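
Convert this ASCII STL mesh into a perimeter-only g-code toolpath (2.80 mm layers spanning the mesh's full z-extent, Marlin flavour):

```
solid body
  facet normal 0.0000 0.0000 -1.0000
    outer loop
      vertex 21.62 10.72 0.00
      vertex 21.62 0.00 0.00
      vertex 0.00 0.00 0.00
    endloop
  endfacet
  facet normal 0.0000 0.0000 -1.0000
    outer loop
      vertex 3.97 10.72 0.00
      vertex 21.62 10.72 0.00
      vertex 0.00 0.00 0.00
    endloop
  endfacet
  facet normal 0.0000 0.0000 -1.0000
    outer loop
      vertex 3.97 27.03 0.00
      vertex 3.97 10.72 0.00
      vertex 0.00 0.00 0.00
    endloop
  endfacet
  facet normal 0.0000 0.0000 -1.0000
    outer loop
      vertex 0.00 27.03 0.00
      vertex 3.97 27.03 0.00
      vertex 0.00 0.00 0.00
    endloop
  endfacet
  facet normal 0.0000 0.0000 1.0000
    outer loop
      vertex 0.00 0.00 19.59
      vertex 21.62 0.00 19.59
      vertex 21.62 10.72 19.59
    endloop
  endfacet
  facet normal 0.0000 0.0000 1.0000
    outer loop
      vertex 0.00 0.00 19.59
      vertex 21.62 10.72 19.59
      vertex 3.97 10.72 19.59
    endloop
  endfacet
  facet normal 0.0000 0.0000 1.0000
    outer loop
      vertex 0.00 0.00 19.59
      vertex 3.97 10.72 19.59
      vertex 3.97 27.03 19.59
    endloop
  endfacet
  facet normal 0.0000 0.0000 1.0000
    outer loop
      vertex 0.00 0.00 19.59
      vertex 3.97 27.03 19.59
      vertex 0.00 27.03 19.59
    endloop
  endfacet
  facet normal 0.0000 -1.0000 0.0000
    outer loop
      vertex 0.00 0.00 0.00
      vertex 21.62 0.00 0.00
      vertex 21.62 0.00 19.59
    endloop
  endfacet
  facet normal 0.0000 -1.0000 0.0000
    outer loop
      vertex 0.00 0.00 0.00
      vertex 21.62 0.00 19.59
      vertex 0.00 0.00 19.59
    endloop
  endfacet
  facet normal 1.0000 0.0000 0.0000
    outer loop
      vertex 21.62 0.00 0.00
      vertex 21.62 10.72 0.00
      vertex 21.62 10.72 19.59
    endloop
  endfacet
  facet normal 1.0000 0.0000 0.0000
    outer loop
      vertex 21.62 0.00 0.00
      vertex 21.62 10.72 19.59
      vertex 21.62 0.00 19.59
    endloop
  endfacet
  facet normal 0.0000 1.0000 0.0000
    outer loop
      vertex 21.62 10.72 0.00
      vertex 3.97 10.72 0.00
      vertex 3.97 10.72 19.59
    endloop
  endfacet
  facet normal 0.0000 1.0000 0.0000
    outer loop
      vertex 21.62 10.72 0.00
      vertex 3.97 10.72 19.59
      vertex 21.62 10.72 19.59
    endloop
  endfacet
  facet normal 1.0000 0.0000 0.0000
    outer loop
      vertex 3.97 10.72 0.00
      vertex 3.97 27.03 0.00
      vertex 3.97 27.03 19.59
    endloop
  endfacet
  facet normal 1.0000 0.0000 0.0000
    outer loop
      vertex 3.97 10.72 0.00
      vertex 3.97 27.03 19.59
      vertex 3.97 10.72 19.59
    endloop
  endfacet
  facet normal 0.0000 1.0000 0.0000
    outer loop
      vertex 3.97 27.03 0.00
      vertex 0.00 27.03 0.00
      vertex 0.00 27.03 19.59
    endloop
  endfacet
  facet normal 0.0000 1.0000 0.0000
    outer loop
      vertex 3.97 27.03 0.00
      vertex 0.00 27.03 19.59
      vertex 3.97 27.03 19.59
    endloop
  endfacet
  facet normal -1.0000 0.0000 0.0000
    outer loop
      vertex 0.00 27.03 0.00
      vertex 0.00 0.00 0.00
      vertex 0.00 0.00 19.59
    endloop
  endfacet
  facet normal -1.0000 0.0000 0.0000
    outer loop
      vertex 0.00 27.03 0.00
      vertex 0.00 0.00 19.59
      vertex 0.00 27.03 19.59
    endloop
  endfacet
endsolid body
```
; perimeter-only toolpath
G21 ; units = mm
G90 ; absolute positioning
G28 ; home
; layer 1
G0 Z2.80
G0 X0.00 Y0.00
G1 X21.62 Y0.00
G1 X21.62 Y10.72
G1 X3.97 Y10.72
G1 X3.97 Y27.03
G1 X0.00 Y27.03
G1 X0.00 Y0.00
; layer 2
G0 Z5.60
G0 X0.00 Y0.00
G1 X21.62 Y0.00
G1 X21.62 Y10.72
G1 X3.97 Y10.72
G1 X3.97 Y27.03
G1 X0.00 Y27.03
G1 X0.00 Y0.00
; layer 3
G0 Z8.40
G0 X0.00 Y0.00
G1 X21.62 Y0.00
G1 X21.62 Y10.72
G1 X3.97 Y10.72
G1 X3.97 Y27.03
G1 X0.00 Y27.03
G1 X0.00 Y0.00
; layer 4
G0 Z11.19
G0 X0.00 Y0.00
G1 X21.62 Y0.00
G1 X21.62 Y10.72
G1 X3.97 Y10.72
G1 X3.97 Y27.03
G1 X0.00 Y27.03
G1 X0.00 Y0.00
; layer 5
G0 Z13.99
G0 X0.00 Y0.00
G1 X21.62 Y0.00
G1 X21.62 Y10.72
G1 X3.97 Y10.72
G1 X3.97 Y27.03
G1 X0.00 Y27.03
G1 X0.00 Y0.00
; layer 6
G0 Z16.79
G0 X0.00 Y0.00
G1 X21.62 Y0.00
G1 X21.62 Y10.72
G1 X3.97 Y10.72
G1 X3.97 Y27.03
G1 X0.00 Y27.03
G1 X0.00 Y0.00
; layer 7
G0 Z19.59
G0 X0.00 Y0.00
G1 X21.62 Y0.00
G1 X21.62 Y10.72
G1 X3.97 Y10.72
G1 X3.97 Y27.03
G1 X0.00 Y27.03
G1 X0.00 Y0.00
M2 ; end

The solid is an L-shaped prism: outer 21.6 × 27 mm, arm thicknesses ≈ 10.7 mm (horizontal) and 3.97 mm (vertical), extruded 19.6 mm in z. Slicing at Δz = 2.80 mm — 7 equal slices spanning the solid's height, so layer i sits at z = i·h/7 — gives 7 non-empty perimeters. Each is a 6-segment closed polygon; G0 lifts to the layer z and rapids to the start vertex, then G1 traces the edges.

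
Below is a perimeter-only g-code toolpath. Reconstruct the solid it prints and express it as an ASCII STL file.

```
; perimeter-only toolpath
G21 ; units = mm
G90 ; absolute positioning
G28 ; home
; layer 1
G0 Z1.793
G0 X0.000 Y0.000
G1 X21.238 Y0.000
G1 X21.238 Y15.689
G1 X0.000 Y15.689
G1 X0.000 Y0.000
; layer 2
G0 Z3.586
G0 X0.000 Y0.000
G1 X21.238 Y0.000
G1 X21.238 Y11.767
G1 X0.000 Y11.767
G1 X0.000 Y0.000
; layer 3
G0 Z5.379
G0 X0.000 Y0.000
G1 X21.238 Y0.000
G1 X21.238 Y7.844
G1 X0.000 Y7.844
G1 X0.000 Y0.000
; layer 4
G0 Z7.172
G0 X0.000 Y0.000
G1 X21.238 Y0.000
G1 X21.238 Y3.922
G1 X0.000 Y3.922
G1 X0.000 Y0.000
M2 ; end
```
solid part
  facet normal 0.0000 0.0000 -1.0000
    outer loop
      vertex 21.238 19.611 0.000
      vertex 21.238 0.000 0.000
      vertex 0.000 0.000 0.000
    endloop
  endfacet
  facet normal 0.0000 0.0000 -1.0000
    outer loop
      vertex 0.000 19.611 0.000
      vertex 21.238 19.611 0.000
      vertex 0.000 0.000 0.000
    endloop
  endfacet
  facet normal 0.0000 -1.0000 0.0000
    outer loop
      vertex 0.000 0.000 0.000
      vertex 21.238 0.000 0.000
      vertex 21.238 0.000 8.965
    endloop
  endfacet
  facet normal 0.0000 -1.0000 0.0000
    outer loop
      vertex 0.000 0.000 0.000
      vertex 21.238 0.000 8.965
      vertex 0.000 0.000 8.965
    endloop
  endfacet
  facet normal 0.0000 0.4158 0.9095
    outer loop
      vertex 0.000 0.000 8.965
      vertex 21.238 0.000 8.965
      vertex 21.238 19.611 0.000
    endloop
  endfacet
  facet normal 0.0000 0.4158 0.9095
    outer loop
      vertex 0.000 0.000 8.965
      vertex 21.238 19.611 0.000
      vertex 0.000 19.611 0.000
    endloop
  endfacet
  facet normal -1.0000 0.0000 0.0000
    outer loop
      vertex 0.000 0.000 8.965
      vertex 0.000 19.611 0.000
      vertex 0.000 0.000 0.000
    endloop
  endfacet
  facet normal 1.0000 0.0000 0.0000
    outer loop
      vertex 21.238 0.000 0.000
      vertex 21.238 19.611 0.000
      vertex 21.238 0.000 8.965
    endloop
  endfacet
endsolid part

The G0 Z moves step by Δz≈1.793 mm. The G1 loops shrink linearly with z, so the solid tapers from its base footprint up to z≈8.96. Closing with a flat bottom cap and the tapered top and triangulating gives 8 facets — a wedge (ramp): 21.2 × 19.6 mm base, rising to 8.96 mm along the y=0 edge and sloping linearly to z=0 at y=19.6.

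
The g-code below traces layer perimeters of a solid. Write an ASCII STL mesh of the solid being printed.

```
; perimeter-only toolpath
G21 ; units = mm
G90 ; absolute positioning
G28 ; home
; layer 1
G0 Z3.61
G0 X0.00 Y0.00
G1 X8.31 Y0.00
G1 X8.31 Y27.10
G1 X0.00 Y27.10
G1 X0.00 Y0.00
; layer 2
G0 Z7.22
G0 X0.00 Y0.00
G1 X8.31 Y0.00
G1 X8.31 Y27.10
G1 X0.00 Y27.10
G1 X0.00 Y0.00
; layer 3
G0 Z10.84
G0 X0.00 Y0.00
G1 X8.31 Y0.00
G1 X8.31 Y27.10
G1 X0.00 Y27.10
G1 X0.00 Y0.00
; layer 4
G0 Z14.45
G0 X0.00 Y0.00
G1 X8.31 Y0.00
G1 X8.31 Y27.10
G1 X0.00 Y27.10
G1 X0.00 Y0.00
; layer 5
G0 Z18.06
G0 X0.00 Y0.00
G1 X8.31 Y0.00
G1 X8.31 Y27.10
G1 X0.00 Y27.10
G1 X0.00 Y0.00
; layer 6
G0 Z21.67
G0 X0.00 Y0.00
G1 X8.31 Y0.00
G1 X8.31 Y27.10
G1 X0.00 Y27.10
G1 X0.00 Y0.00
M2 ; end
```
solid part
  facet normal 0.0000 0.0000 -1.0000
    outer loop
      vertex 8.31 27.10 0.00
      vertex 8.31 0.00 0.00
      vertex 0.00 0.00 0.00
    endloop
  endfacet
  facet normal 0.0000 0.0000 -1.0000
    outer loop
      vertex 0.00 27.10 0.00
      vertex 8.31 27.10 0.00
      vertex 0.00 0.00 0.00
    endloop
  endfacet
  facet normal 0.0000 0.0000 1.0000
    outer loop
      vertex 0.00 0.00 21.67
      vertex 8.31 0.00 21.67
      vertex 8.31 27.10 21.67
    endloop
  endfacet
  facet normal 0.0000 0.0000 1.0000
    outer loop
      vertex 0.00 0.00 21.67
      vertex 8.31 27.10 21.67
      vertex 0.00 27.10 21.67
    endloop
  endfacet
  facet normal 0.0000 -1.0000 0.0000
    outer loop
      vertex 0.00 0.00 0.00
      vertex 8.31 0.00 0.00
      vertex 8.31 0.00 21.67
    endloop
  endfacet
  facet normal 0.0000 -1.0000 0.0000
    outer loop
      vertex 0.00 0.00 0.00
      vertex 8.31 0.00 21.67
      vertex 0.00 0.00 21.67
    endloop
  endfacet
  facet normal 0.0000 1.0000 0.0000
    outer loop
      vertex 8.31 27.10 21.67
      vertex 8.31 27.10 0.00
      vertex 0.00 27.10 0.00
    endloop
  endfacet
  facet normal 0.0000 1.0000 0.0000
    outer loop
      vertex 0.00 27.10 21.67
      vertex 8.31 27.10 21.67
      vertex 0.00 27.10 0.00
    endloop
  endfacet
  facet normal -1.0000 0.0000 0.0000
    outer loop
      vertex 0.00 27.10 21.67
      vertex 0.00 27.10 0.00
      vertex 0.00 0.00 0.00
    endloop
  endfacet
  facet normal -1.0000 0.0000 0.0000
    outer loop
      vertex 0.00 0.00 21.67
      vertex 0.00 27.10 21.67
      vertex 0.00 0.00 0.00
    endloop
  endfacet
  facet normal 1.0000 0.0000 0.0000
    outer loop
      vertex 8.31 0.00 0.00
      vertex 8.31 27.10 0.00
      vertex 8.31 27.10 21.67
    endloop
  endfacet
  facet normal 1.0000 0.0000 0.0000
    outer loop
      vertex 8.31 0.00 0.00
      vertex 8.31 27.10 21.67
      vertex 8.31 0.00 21.67
    endloop
  endfacet
endsolid part

The G0 Z moves step by Δz≈3.61 mm. Every layer's G1 loop is the same polygon, so the solid is a straight extrusion of it from z=0 to z≈21.7. Closing with flat bottom and top caps and triangulating gives 12 facets — a rectangular box, roughly 8.31 × 27.1 mm footprint and 21.7 mm tall.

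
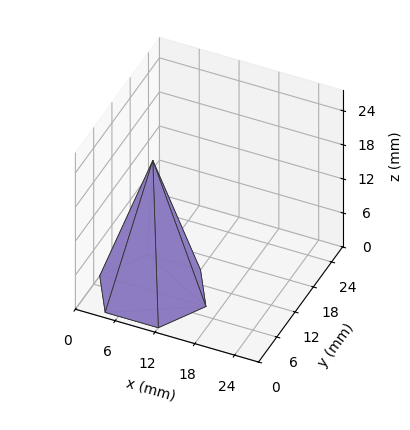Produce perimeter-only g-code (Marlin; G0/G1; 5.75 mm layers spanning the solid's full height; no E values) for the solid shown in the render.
Reading the render: the shape is a regular 6-sided pyramid, base circumscribed radius ≈ 8 mm, apex at z ≈ 23 mm (dimensions read to the nearest mm from the axis ticks). For the g-code, the solid's height is divided into equal slices at the stated Δz and each level perimeter traced with G1 moves after a G0 lift.

; perimeter-only toolpath
G21 ; units = mm
G90 ; absolute positioning
G28 ; home
; layer 1
G0 Z5.75
G0 X14.00 Y8.00
G1 X11.00 Y13.20
G1 X5.00 Y13.20
G1 X2.00 Y8.00
G1 X5.00 Y2.80
G1 X11.00 Y2.80
G1 X14.00 Y8.00
; layer 2
G0 Z11.50
G0 X12.00 Y8.00
G1 X10.00 Y11.46
G1 X6.00 Y11.46
G1 X4.00 Y8.00
G1 X6.00 Y4.54
G1 X10.00 Y4.54
G1 X12.00 Y8.00
; layer 3
G0 Z17.25
G0 X10.00 Y8.00
G1 X9.00 Y9.73
G1 X7.00 Y9.73
G1 X6.00 Y8.00
G1 X7.00 Y6.27
G1 X9.00 Y6.27
G1 X10.00 Y8.00
M2 ; end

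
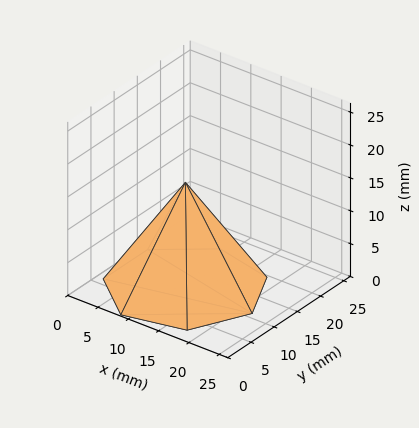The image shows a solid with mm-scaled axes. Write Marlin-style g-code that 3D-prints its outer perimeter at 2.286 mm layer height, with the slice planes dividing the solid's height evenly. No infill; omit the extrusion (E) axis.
Reading the render: the shape is a regular 7-sided pyramid, base circumscribed radius ≈ 11 mm, apex at z ≈ 16 mm (dimensions read to the nearest mm from the axis ticks). For the g-code, the solid's height is divided into equal slices at the stated Δz and each level perimeter traced with G1 moves after a G0 lift.

; perimeter-only toolpath
G21 ; units = mm
G90 ; absolute positioning
G28 ; home
; layer 1
G0 Z2.286
G0 X20.429 Y11.000
G1 X16.878 Y18.371
G1 X8.902 Y20.192
G1 X2.505 Y15.091
G1 X2.505 Y6.909
G1 X8.902 Y1.808
G1 X16.878 Y3.629
G1 X20.429 Y11.000
; layer 2
G0 Z4.571
G0 X18.857 Y11.000
G1 X15.899 Y17.143
G1 X9.251 Y18.660
G1 X3.921 Y14.409
G1 X3.921 Y7.591
G1 X9.251 Y3.340
G1 X15.899 Y4.857
G1 X18.857 Y11.000
; layer 3
G0 Z6.857
G0 X17.286 Y11.000
G1 X14.919 Y15.914
G1 X9.601 Y17.128
G1 X5.337 Y13.727
G1 X5.337 Y8.273
G1 X9.601 Y4.872
G1 X14.919 Y6.086
G1 X17.286 Y11.000
; layer 4
G0 Z9.143
G0 X15.714 Y11.000
G1 X13.939 Y14.686
G1 X9.951 Y15.596
G1 X6.752 Y13.046
G1 X6.752 Y8.954
G1 X9.951 Y6.404
G1 X13.939 Y7.314
G1 X15.714 Y11.000
; layer 5
G0 Z11.429
G0 X14.143 Y11.000
G1 X12.959 Y13.457
G1 X10.301 Y14.064
G1 X8.168 Y12.364
G1 X8.168 Y9.636
G1 X10.301 Y7.936
G1 X12.959 Y8.543
G1 X14.143 Y11.000
; layer 6
G0 Z13.714
G0 X12.571 Y11.000
G1 X11.980 Y12.229
G1 X10.650 Y12.532
G1 X9.584 Y11.682
G1 X9.584 Y10.318
G1 X10.650 Y9.468
G1 X11.980 Y9.771
G1 X12.571 Y11.000
M2 ; end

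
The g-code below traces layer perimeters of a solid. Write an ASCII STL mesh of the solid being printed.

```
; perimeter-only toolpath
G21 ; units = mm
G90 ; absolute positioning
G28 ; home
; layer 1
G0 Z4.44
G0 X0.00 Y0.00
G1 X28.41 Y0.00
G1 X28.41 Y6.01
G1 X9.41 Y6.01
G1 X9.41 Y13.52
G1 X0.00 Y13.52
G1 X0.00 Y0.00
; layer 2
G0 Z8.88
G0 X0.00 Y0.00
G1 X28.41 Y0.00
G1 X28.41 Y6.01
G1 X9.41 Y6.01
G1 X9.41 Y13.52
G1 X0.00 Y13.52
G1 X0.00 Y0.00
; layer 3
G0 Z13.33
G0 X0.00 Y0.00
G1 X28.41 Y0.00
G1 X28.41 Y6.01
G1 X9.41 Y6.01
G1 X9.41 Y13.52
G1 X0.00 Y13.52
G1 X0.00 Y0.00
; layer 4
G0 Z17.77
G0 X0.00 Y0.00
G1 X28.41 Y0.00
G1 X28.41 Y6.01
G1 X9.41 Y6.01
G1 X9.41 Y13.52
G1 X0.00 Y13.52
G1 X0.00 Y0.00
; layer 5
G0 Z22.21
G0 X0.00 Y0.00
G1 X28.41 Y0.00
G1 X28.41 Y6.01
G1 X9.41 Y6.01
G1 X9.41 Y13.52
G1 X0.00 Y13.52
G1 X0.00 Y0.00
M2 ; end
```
solid part
  facet normal 0.0000 0.0000 -1.0000
    outer loop
      vertex 28.41 6.01 0.00
      vertex 28.41 0.00 0.00
      vertex 0.00 0.00 0.00
    endloop
  endfacet
  facet normal 0.0000 0.0000 -1.0000
    outer loop
      vertex 9.41 6.01 0.00
      vertex 28.41 6.01 0.00
      vertex 0.00 0.00 0.00
    endloop
  endfacet
  facet normal 0.0000 0.0000 -1.0000
    outer loop
      vertex 9.41 13.52 0.00
      vertex 9.41 6.01 0.00
      vertex 0.00 0.00 0.00
    endloop
  endfacet
  facet normal 0.0000 0.0000 -1.0000
    outer loop
      vertex 0.00 13.52 0.00
      vertex 9.41 13.52 0.00
      vertex 0.00 0.00 0.00
    endloop
  endfacet
  facet normal 0.0000 0.0000 1.0000
    outer loop
      vertex 0.00 0.00 22.21
      vertex 28.41 0.00 22.21
      vertex 28.41 6.01 22.21
    endloop
  endfacet
  facet normal 0.0000 0.0000 1.0000
    outer loop
      vertex 0.00 0.00 22.21
      vertex 28.41 6.01 22.21
      vertex 9.41 6.01 22.21
    endloop
  endfacet
  facet normal 0.0000 0.0000 1.0000
    outer loop
      vertex 0.00 0.00 22.21
      vertex 9.41 6.01 22.21
      vertex 9.41 13.52 22.21
    endloop
  endfacet
  facet normal 0.0000 0.0000 1.0000
    outer loop
      vertex 0.00 0.00 22.21
      vertex 9.41 13.52 22.21
      vertex 0.00 13.52 22.21
    endloop
  endfacet
  facet normal 0.0000 -1.0000 0.0000
    outer loop
      vertex 0.00 0.00 0.00
      vertex 28.41 0.00 0.00
      vertex 28.41 0.00 22.21
    endloop
  endfacet
  facet normal 0.0000 -1.0000 0.0000
    outer loop
      vertex 0.00 0.00 0.00
      vertex 28.41 0.00 22.21
      vertex 0.00 0.00 22.21
    endloop
  endfacet
  facet normal 1.0000 0.0000 0.0000
    outer loop
      vertex 28.41 0.00 0.00
      vertex 28.41 6.01 0.00
      vertex 28.41 6.01 22.21
    endloop
  endfacet
  facet normal 1.0000 0.0000 0.0000
    outer loop
      vertex 28.41 0.00 0.00
      vertex 28.41 6.01 22.21
      vertex 28.41 0.00 22.21
    endloop
  endfacet
  facet normal 0.0000 1.0000 0.0000
    outer loop
      vertex 28.41 6.01 0.00
      vertex 9.41 6.01 0.00
      vertex 9.41 6.01 22.21
    endloop
  endfacet
  facet normal 0.0000 1.0000 0.0000
    outer loop
      vertex 28.41 6.01 0.00
      vertex 9.41 6.01 22.21
      vertex 28.41 6.01 22.21
    endloop
  endfacet
  facet normal 1.0000 0.0000 0.0000
    outer loop
      vertex 9.41 6.01 0.00
      vertex 9.41 13.52 0.00
      vertex 9.41 13.52 22.21
    endloop
  endfacet
  facet normal 1.0000 0.0000 0.0000
    outer loop
      vertex 9.41 6.01 0.00
      vertex 9.41 13.52 22.21
      vertex 9.41 6.01 22.21
    endloop
  endfacet
  facet normal 0.0000 1.0000 0.0000
    outer loop
      vertex 9.41 13.52 0.00
      vertex 0.00 13.52 0.00
      vertex 0.00 13.52 22.21
    endloop
  endfacet
  facet normal 0.0000 1.0000 0.0000
    outer loop
      vertex 9.41 13.52 0.00
      vertex 0.00 13.52 22.21
      vertex 9.41 13.52 22.21
    endloop
  endfacet
  facet normal -1.0000 0.0000 0.0000
    outer loop
      vertex 0.00 13.52 0.00
      vertex 0.00 0.00 0.00
      vertex 0.00 0.00 22.21
    endloop
  endfacet
  facet normal -1.0000 0.0000 0.0000
    outer loop
      vertex 0.00 13.52 0.00
      vertex 0.00 0.00 22.21
      vertex 0.00 13.52 22.21
    endloop
  endfacet
endsolid part

The G0 Z moves step by Δz≈4.44 mm. Every layer's G1 loop is the same polygon, so the solid is a straight extrusion of it from z=0 to z≈22.2. Closing with flat bottom and top caps and triangulating gives 20 facets — an L-shaped prism: outer 28.4 × 13.5 mm, arm thicknesses ≈ 6.01 mm (horizontal) and 9.41 mm (vertical), extruded 22.2 mm in z.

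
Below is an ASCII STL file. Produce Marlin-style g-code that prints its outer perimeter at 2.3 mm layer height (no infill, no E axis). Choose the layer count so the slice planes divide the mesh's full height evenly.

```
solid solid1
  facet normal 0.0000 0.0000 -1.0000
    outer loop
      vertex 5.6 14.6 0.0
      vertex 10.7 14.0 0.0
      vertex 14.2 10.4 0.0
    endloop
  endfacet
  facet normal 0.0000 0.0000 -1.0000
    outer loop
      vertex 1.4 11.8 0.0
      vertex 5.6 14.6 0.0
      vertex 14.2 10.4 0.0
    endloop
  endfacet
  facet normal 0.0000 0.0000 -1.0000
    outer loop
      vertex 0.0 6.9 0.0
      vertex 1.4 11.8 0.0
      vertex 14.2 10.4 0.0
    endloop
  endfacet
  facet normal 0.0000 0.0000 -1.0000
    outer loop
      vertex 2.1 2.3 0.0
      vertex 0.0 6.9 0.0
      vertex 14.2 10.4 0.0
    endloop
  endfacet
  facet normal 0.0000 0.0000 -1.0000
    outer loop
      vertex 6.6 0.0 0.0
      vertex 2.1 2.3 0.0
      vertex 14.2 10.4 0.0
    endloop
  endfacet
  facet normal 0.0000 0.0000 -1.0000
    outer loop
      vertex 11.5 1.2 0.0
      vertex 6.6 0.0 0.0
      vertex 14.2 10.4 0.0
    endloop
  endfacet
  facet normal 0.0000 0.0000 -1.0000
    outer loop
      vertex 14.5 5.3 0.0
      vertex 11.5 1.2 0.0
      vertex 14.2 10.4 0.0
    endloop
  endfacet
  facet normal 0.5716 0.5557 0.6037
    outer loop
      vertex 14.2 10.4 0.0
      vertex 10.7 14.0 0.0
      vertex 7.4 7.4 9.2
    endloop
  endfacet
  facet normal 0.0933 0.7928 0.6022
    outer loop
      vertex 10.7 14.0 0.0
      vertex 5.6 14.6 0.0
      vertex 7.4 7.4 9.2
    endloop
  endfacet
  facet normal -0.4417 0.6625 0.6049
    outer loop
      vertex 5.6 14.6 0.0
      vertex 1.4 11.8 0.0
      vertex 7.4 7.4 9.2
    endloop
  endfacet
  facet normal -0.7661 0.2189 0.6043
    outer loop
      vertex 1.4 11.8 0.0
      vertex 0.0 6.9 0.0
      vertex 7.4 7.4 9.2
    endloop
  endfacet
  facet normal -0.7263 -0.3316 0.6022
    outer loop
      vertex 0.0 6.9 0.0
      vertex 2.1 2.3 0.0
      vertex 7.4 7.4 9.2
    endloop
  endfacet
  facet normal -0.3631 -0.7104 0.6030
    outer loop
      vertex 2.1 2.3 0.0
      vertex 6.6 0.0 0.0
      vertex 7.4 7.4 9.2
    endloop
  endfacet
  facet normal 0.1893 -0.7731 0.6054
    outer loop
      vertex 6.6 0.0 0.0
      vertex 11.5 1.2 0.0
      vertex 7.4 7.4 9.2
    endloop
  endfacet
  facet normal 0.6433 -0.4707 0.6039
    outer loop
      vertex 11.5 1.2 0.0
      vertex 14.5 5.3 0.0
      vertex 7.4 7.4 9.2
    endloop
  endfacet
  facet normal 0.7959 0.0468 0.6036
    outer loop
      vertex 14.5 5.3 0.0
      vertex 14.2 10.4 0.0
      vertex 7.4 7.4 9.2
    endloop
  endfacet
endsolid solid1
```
; perimeter-only toolpath
G21 ; units = mm
G90 ; absolute positioning
G28 ; home
; layer 1
G0 Z2.3
G0 X12.5 Y9.7
G1 X9.9 Y12.3
G1 X6.0 Y12.8
G1 X2.9 Y10.7
G1 X1.9 Y7.0
G1 X3.4 Y3.6
G1 X6.8 Y1.9
G1 X10.5 Y2.8
G1 X12.7 Y5.8
G1 X12.5 Y9.7
; layer 2
G0 Z4.6
G0 X10.8 Y8.9
G1 X9.1 Y10.7
G1 X6.5 Y11.0
G1 X4.4 Y9.6
G1 X3.7 Y7.2
G1 X4.8 Y4.8
G1 X7.0 Y3.7
G1 X9.4 Y4.3
G1 X10.9 Y6.3
G1 X10.8 Y8.9
; layer 3
G0 Z6.9
G0 X9.1 Y8.2
G1 X8.2 Y9.1
G1 X7.0 Y9.2
G1 X5.9 Y8.5
G1 X5.6 Y7.3
G1 X6.1 Y6.1
G1 X7.2 Y5.6
G1 X8.4 Y5.9
G1 X9.2 Y6.9
G1 X9.1 Y8.2
M2 ; end

The solid is a regular 9-sided pyramid, base circumscribed radius ≈ 7.4 mm, apex at z ≈ 9.2 mm. Slicing at Δz = 2.3 mm — 4 equal slices spanning the solid's height, so layer i sits at z = i·h/4 — gives 3 non-empty perimeters. Each is a 9-segment closed polygon; G0 lifts to the layer z and rapids to the start vertex, then G1 traces the edges. The cross-section shrinks linearly with z (the slice at the apex is degenerate and omitted).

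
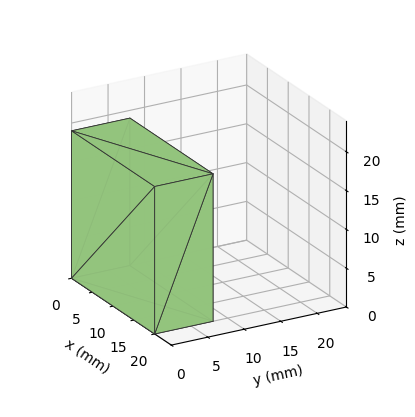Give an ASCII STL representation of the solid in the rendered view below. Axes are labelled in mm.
Reading the render: the shape is a rectangular box, roughly 20 × 8 mm footprint and 19 mm tall (dimensions read to the nearest mm from the axis ticks). For the STL, each face is triangulated and given an outward normal.

solid part
  facet normal 0.0000 0.0000 -1.0000
    outer loop
      vertex 20.000 8.000 0.000
      vertex 20.000 0.000 0.000
      vertex 0.000 0.000 0.000
    endloop
  endfacet
  facet normal 0.0000 0.0000 -1.0000
    outer loop
      vertex 0.000 8.000 0.000
      vertex 20.000 8.000 0.000
      vertex 0.000 0.000 0.000
    endloop
  endfacet
  facet normal 0.0000 0.0000 1.0000
    outer loop
      vertex 0.000 0.000 19.000
      vertex 20.000 0.000 19.000
      vertex 20.000 8.000 19.000
    endloop
  endfacet
  facet normal 0.0000 0.0000 1.0000
    outer loop
      vertex 0.000 0.000 19.000
      vertex 20.000 8.000 19.000
      vertex 0.000 8.000 19.000
    endloop
  endfacet
  facet normal 0.0000 -1.0000 0.0000
    outer loop
      vertex 0.000 0.000 0.000
      vertex 20.000 0.000 0.000
      vertex 20.000 0.000 19.000
    endloop
  endfacet
  facet normal 0.0000 -1.0000 0.0000
    outer loop
      vertex 0.000 0.000 0.000
      vertex 20.000 0.000 19.000
      vertex 0.000 0.000 19.000
    endloop
  endfacet
  facet normal 0.0000 1.0000 0.0000
    outer loop
      vertex 20.000 8.000 19.000
      vertex 20.000 8.000 0.000
      vertex 0.000 8.000 0.000
    endloop
  endfacet
  facet normal 0.0000 1.0000 0.0000
    outer loop
      vertex 0.000 8.000 19.000
      vertex 20.000 8.000 19.000
      vertex 0.000 8.000 0.000
    endloop
  endfacet
  facet normal -1.0000 0.0000 0.0000
    outer loop
      vertex 0.000 8.000 19.000
      vertex 0.000 8.000 0.000
      vertex 0.000 0.000 0.000
    endloop
  endfacet
  facet normal -1.0000 0.0000 0.0000
    outer loop
      vertex 0.000 0.000 19.000
      vertex 0.000 8.000 19.000
      vertex 0.000 0.000 0.000
    endloop
  endfacet
  facet normal 1.0000 0.0000 0.0000
    outer loop
      vertex 20.000 0.000 0.000
      vertex 20.000 8.000 0.000
      vertex 20.000 8.000 19.000
    endloop
  endfacet
  facet normal 1.0000 0.0000 0.0000
    outer loop
      vertex 20.000 0.000 0.000
      vertex 20.000 8.000 19.000
      vertex 20.000 0.000 19.000
    endloop
  endfacet
endsolid part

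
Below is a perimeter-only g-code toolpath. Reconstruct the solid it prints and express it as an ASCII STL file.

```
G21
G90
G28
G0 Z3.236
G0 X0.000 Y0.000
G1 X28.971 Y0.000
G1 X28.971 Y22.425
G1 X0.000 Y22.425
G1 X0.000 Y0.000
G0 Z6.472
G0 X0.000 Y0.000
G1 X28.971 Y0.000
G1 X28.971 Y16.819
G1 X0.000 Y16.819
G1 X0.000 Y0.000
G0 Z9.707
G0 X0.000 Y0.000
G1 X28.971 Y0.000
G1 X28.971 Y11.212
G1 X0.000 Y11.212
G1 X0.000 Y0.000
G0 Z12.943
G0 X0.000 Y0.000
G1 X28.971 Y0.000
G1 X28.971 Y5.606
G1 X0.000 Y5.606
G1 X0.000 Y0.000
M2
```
solid part
  facet normal 0.0000 0.0000 -1.0000
    outer loop
      vertex 28.971 28.031 0.000
      vertex 28.971 0.000 0.000
      vertex 0.000 0.000 0.000
    endloop
  endfacet
  facet normal 0.0000 0.0000 -1.0000
    outer loop
      vertex 0.000 28.031 0.000
      vertex 28.971 28.031 0.000
      vertex 0.000 0.000 0.000
    endloop
  endfacet
  facet normal 0.0000 -1.0000 0.0000
    outer loop
      vertex 0.000 0.000 0.000
      vertex 28.971 0.000 0.000
      vertex 28.971 0.000 16.179
    endloop
  endfacet
  facet normal 0.0000 -1.0000 0.0000
    outer loop
      vertex 0.000 0.000 0.000
      vertex 28.971 0.000 16.179
      vertex 0.000 0.000 16.179
    endloop
  endfacet
  facet normal 0.0000 0.4999 0.8661
    outer loop
      vertex 0.000 0.000 16.179
      vertex 28.971 0.000 16.179
      vertex 28.971 28.031 0.000
    endloop
  endfacet
  facet normal 0.0000 0.4999 0.8661
    outer loop
      vertex 0.000 0.000 16.179
      vertex 28.971 28.031 0.000
      vertex 0.000 28.031 0.000
    endloop
  endfacet
  facet normal -1.0000 0.0000 0.0000
    outer loop
      vertex 0.000 0.000 16.179
      vertex 0.000 28.031 0.000
      vertex 0.000 0.000 0.000
    endloop
  endfacet
  facet normal 1.0000 0.0000 0.0000
    outer loop
      vertex 28.971 0.000 0.000
      vertex 28.971 28.031 0.000
      vertex 28.971 0.000 16.179
    endloop
  endfacet
endsolid part

The G0 Z moves step by Δz≈3.236 mm. The G1 loops shrink linearly with z, so the solid tapers from its base footprint up to z≈16.2. Closing with a flat bottom cap and the tapered top and triangulating gives 8 facets — a wedge (ramp): 29 × 28 mm base, rising to 16.2 mm along the y=0 edge and sloping linearly to z=0 at y=28.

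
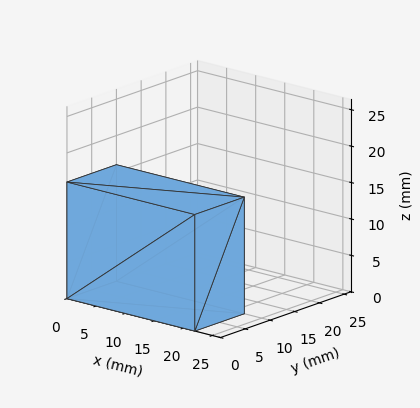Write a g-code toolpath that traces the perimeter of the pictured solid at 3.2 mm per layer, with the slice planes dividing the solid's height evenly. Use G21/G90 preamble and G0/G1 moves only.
Reading the render: the shape is a rectangular box, roughly 22 × 10 mm footprint and 16 mm tall (dimensions read to the nearest mm from the axis ticks). For the g-code, the solid's height is divided into equal slices at the stated Δz and each level perimeter traced with G1 moves after a G0 lift.

; perimeter-only toolpath
G21 ; units = mm
G90 ; absolute positioning
G28 ; home
; layer 1
G0 Z3.2
G0 X0.0 Y0.0
G1 X22.0 Y0.0
G1 X22.0 Y10.0
G1 X0.0 Y10.0
G1 X0.0 Y0.0
; layer 2
G0 Z6.4
G0 X0.0 Y0.0
G1 X22.0 Y0.0
G1 X22.0 Y10.0
G1 X0.0 Y10.0
G1 X0.0 Y0.0
; layer 3
G0 Z9.6
G0 X0.0 Y0.0
G1 X22.0 Y0.0
G1 X22.0 Y10.0
G1 X0.0 Y10.0
G1 X0.0 Y0.0
; layer 4
G0 Z12.8
G0 X0.0 Y0.0
G1 X22.0 Y0.0
G1 X22.0 Y10.0
G1 X0.0 Y10.0
G1 X0.0 Y0.0
; layer 5
G0 Z16.0
G0 X0.0 Y0.0
G1 X22.0 Y0.0
G1 X22.0 Y10.0
G1 X0.0 Y10.0
G1 X0.0 Y0.0
M2 ; end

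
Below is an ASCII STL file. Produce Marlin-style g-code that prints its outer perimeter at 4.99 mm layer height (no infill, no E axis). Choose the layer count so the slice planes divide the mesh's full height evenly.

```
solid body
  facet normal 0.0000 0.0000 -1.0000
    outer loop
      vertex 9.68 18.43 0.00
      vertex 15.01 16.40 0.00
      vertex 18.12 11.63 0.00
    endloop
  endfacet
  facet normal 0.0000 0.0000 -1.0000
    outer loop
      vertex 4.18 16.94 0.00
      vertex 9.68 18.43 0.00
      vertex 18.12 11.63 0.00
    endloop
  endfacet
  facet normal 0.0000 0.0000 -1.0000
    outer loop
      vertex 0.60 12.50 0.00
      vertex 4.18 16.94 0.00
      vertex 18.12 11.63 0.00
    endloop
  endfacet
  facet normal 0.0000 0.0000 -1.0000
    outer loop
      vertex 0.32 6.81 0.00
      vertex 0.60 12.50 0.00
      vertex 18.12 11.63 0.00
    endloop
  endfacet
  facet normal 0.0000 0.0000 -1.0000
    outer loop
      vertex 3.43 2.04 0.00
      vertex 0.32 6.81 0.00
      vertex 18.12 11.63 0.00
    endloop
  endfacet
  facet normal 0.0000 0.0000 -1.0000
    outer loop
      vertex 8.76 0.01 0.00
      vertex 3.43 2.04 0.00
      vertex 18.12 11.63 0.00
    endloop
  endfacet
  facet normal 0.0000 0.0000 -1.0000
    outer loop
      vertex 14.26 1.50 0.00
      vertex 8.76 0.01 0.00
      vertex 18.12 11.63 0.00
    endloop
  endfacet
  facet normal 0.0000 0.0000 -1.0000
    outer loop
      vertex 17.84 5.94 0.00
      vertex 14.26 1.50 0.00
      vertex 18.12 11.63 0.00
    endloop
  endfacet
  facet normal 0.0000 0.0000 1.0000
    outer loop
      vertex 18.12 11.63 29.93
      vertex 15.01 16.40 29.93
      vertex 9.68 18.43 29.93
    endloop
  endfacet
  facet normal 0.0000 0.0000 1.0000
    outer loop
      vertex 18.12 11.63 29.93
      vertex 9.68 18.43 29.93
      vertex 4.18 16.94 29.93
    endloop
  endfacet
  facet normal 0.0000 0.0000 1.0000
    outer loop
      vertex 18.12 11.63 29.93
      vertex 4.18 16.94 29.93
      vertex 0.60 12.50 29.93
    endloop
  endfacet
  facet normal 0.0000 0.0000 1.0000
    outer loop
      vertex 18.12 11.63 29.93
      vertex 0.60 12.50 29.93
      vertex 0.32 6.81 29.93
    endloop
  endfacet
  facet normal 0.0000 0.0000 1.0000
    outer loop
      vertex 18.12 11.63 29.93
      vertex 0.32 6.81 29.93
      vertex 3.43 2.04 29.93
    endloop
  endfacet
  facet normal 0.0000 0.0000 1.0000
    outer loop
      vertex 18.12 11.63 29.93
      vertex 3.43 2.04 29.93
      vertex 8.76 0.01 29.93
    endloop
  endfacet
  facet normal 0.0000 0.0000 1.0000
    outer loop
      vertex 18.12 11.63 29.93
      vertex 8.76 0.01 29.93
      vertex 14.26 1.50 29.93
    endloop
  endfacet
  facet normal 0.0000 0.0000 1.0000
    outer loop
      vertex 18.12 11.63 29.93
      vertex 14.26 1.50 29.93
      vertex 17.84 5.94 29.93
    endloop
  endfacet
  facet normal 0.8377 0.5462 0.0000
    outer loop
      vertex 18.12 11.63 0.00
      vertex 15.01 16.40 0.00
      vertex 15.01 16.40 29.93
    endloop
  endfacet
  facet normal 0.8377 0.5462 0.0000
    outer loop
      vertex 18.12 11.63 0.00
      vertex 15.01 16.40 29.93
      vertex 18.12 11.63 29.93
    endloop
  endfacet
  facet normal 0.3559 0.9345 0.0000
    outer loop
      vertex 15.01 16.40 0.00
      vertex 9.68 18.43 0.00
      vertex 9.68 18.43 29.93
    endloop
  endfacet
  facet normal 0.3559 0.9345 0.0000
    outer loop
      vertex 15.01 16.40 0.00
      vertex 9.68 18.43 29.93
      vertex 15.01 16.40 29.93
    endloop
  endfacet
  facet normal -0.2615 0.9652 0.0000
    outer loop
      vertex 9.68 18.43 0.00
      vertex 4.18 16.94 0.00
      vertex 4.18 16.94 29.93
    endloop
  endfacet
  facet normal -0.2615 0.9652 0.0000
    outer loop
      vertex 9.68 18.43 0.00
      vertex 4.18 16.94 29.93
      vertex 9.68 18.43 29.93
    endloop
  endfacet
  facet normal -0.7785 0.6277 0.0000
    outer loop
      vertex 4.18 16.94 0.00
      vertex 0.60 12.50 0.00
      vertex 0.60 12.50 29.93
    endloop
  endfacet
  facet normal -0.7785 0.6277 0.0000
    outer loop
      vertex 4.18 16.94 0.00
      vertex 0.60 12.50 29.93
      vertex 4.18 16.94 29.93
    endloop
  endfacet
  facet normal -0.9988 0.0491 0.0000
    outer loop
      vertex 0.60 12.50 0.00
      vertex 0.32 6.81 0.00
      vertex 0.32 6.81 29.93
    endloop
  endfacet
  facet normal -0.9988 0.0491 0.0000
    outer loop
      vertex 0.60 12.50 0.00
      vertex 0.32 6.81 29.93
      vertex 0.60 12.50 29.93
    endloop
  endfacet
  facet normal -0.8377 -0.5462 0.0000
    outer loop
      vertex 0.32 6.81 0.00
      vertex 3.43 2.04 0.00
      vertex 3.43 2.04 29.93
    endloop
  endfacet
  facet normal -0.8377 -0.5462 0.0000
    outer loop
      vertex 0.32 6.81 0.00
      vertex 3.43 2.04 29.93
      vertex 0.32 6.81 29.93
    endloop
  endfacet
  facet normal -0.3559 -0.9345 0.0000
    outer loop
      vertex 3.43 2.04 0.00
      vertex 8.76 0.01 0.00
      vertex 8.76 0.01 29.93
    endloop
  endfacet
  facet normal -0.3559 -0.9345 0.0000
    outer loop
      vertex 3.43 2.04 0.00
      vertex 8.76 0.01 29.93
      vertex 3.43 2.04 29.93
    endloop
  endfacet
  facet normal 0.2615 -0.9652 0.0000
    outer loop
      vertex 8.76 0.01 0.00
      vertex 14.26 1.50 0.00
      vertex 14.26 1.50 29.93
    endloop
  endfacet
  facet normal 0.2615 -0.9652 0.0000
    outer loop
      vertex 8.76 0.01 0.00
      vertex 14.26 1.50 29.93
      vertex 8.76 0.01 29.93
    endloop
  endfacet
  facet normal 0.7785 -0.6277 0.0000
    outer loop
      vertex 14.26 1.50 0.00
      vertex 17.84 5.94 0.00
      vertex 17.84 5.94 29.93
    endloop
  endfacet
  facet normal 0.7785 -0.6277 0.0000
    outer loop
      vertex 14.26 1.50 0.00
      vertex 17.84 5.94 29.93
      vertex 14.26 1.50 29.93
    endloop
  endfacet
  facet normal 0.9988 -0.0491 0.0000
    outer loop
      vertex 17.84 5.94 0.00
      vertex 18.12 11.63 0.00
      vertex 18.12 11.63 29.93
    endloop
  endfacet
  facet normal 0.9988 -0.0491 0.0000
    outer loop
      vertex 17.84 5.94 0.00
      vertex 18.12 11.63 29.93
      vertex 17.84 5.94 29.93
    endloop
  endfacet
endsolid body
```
; perimeter-only toolpath
G21 ; units = mm
G90 ; absolute positioning
G28 ; home
; layer 1
G0 Z4.99
G0 X18.12 Y11.63
G1 X15.01 Y16.40
G1 X9.68 Y18.43
G1 X4.18 Y16.94
G1 X0.60 Y12.50
G1 X0.32 Y6.81
G1 X3.43 Y2.04
G1 X8.76 Y0.01
G1 X14.26 Y1.50
G1 X17.84 Y5.94
G1 X18.12 Y11.63
; layer 2
G0 Z9.98
G0 X18.12 Y11.63
G1 X15.01 Y16.40
G1 X9.68 Y18.43
G1 X4.18 Y16.94
G1 X0.60 Y12.50
G1 X0.32 Y6.81
G1 X3.43 Y2.04
G1 X8.76 Y0.01
G1 X14.26 Y1.50
G1 X17.84 Y5.94
G1 X18.12 Y11.63
; layer 3
G0 Z14.96
G0 X18.12 Y11.63
G1 X15.01 Y16.40
G1 X9.68 Y18.43
G1 X4.18 Y16.94
G1 X0.60 Y12.50
G1 X0.32 Y6.81
G1 X3.43 Y2.04
G1 X8.76 Y0.01
G1 X14.26 Y1.50
G1 X17.84 Y5.94
G1 X18.12 Y11.63
; layer 4
G0 Z19.95
G0 X18.12 Y11.63
G1 X15.01 Y16.40
G1 X9.68 Y18.43
G1 X4.18 Y16.94
G1 X0.60 Y12.50
G1 X0.32 Y6.81
G1 X3.43 Y2.04
G1 X8.76 Y0.01
G1 X14.26 Y1.50
G1 X17.84 Y5.94
G1 X18.12 Y11.63
; layer 5
G0 Z24.94
G0 X18.12 Y11.63
G1 X15.01 Y16.40
G1 X9.68 Y18.43
G1 X4.18 Y16.94
G1 X0.60 Y12.50
G1 X0.32 Y6.81
G1 X3.43 Y2.04
G1 X8.76 Y0.01
G1 X14.26 Y1.50
G1 X17.84 Y5.94
G1 X18.12 Y11.63
; layer 6
G0 Z29.93
G0 X18.12 Y11.63
G1 X15.01 Y16.40
G1 X9.68 Y18.43
G1 X4.18 Y16.94
G1 X0.60 Y12.50
G1 X0.32 Y6.81
G1 X3.43 Y2.04
G1 X8.76 Y0.01
G1 X14.26 Y1.50
G1 X17.84 Y5.94
G1 X18.12 Y11.63
M2 ; end

The solid is a regular 10-sided prism (a cylinder approximated with 10 flat sides), circumscribed radius ≈ 9.22 mm, height ≈ 29.9 mm. Slicing at Δz = 4.99 mm — 6 equal slices spanning the solid's height, so layer i sits at z = i·h/6 — gives 6 non-empty perimeters. Each is a 10-segment closed polygon; G0 lifts to the layer z and rapids to the start vertex, then G1 traces the edges.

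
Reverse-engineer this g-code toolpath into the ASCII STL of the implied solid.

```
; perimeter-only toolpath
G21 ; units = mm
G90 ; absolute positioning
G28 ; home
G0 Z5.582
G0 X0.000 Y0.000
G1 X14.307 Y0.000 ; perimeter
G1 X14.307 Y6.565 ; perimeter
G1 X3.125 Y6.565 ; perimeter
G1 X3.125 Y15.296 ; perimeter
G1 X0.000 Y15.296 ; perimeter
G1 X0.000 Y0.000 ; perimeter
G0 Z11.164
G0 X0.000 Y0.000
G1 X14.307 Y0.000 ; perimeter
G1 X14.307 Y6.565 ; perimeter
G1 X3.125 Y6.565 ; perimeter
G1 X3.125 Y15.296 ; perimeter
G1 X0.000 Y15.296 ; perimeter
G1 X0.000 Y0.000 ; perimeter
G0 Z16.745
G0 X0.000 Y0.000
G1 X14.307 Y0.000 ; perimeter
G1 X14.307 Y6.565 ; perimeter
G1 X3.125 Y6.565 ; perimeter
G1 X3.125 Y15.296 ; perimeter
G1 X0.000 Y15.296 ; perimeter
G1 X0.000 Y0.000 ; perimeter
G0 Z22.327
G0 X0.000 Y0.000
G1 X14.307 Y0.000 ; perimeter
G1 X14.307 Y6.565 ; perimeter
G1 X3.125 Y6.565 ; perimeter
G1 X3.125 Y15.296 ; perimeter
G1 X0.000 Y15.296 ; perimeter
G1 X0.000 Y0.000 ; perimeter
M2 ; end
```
solid part
  facet normal 0.0000 0.0000 -1.0000
    outer loop
      vertex 14.307 6.565 0.000
      vertex 14.307 0.000 0.000
      vertex 0.000 0.000 0.000
    endloop
  endfacet
  facet normal 0.0000 0.0000 -1.0000
    outer loop
      vertex 3.125 6.565 0.000
      vertex 14.307 6.565 0.000
      vertex 0.000 0.000 0.000
    endloop
  endfacet
  facet normal 0.0000 0.0000 -1.0000
    outer loop
      vertex 3.125 15.296 0.000
      vertex 3.125 6.565 0.000
      vertex 0.000 0.000 0.000
    endloop
  endfacet
  facet normal 0.0000 0.0000 -1.0000
    outer loop
      vertex 0.000 15.296 0.000
      vertex 3.125 15.296 0.000
      vertex 0.000 0.000 0.000
    endloop
  endfacet
  facet normal 0.0000 0.0000 1.0000
    outer loop
      vertex 0.000 0.000 22.327
      vertex 14.307 0.000 22.327
      vertex 14.307 6.565 22.327
    endloop
  endfacet
  facet normal 0.0000 0.0000 1.0000
    outer loop
      vertex 0.000 0.000 22.327
      vertex 14.307 6.565 22.327
      vertex 3.125 6.565 22.327
    endloop
  endfacet
  facet normal 0.0000 0.0000 1.0000
    outer loop
      vertex 0.000 0.000 22.327
      vertex 3.125 6.565 22.327
      vertex 3.125 15.296 22.327
    endloop
  endfacet
  facet normal 0.0000 0.0000 1.0000
    outer loop
      vertex 0.000 0.000 22.327
      vertex 3.125 15.296 22.327
      vertex 0.000 15.296 22.327
    endloop
  endfacet
  facet normal 0.0000 -1.0000 0.0000
    outer loop
      vertex 0.000 0.000 0.000
      vertex 14.307 0.000 0.000
      vertex 14.307 0.000 22.327
    endloop
  endfacet
  facet normal 0.0000 -1.0000 0.0000
    outer loop
      vertex 0.000 0.000 0.000
      vertex 14.307 0.000 22.327
      vertex 0.000 0.000 22.327
    endloop
  endfacet
  facet normal 1.0000 0.0000 0.0000
    outer loop
      vertex 14.307 0.000 0.000
      vertex 14.307 6.565 0.000
      vertex 14.307 6.565 22.327
    endloop
  endfacet
  facet normal 1.0000 0.0000 0.0000
    outer loop
      vertex 14.307 0.000 0.000
      vertex 14.307 6.565 22.327
      vertex 14.307 0.000 22.327
    endloop
  endfacet
  facet normal 0.0000 1.0000 0.0000
    outer loop
      vertex 14.307 6.565 0.000
      vertex 3.125 6.565 0.000
      vertex 3.125 6.565 22.327
    endloop
  endfacet
  facet normal 0.0000 1.0000 0.0000
    outer loop
      vertex 14.307 6.565 0.000
      vertex 3.125 6.565 22.327
      vertex 14.307 6.565 22.327
    endloop
  endfacet
  facet normal 1.0000 0.0000 0.0000
    outer loop
      vertex 3.125 6.565 0.000
      vertex 3.125 15.296 0.000
      vertex 3.125 15.296 22.327
    endloop
  endfacet
  facet normal 1.0000 0.0000 0.0000
    outer loop
      vertex 3.125 6.565 0.000
      vertex 3.125 15.296 22.327
      vertex 3.125 6.565 22.327
    endloop
  endfacet
  facet normal 0.0000 1.0000 0.0000
    outer loop
      vertex 3.125 15.296 0.000
      vertex 0.000 15.296 0.000
      vertex 0.000 15.296 22.327
    endloop
  endfacet
  facet normal 0.0000 1.0000 0.0000
    outer loop
      vertex 3.125 15.296 0.000
      vertex 0.000 15.296 22.327
      vertex 3.125 15.296 22.327
    endloop
  endfacet
  facet normal -1.0000 0.0000 0.0000
    outer loop
      vertex 0.000 15.296 0.000
      vertex 0.000 0.000 0.000
      vertex 0.000 0.000 22.327
    endloop
  endfacet
  facet normal -1.0000 0.0000 0.0000
    outer loop
      vertex 0.000 15.296 0.000
      vertex 0.000 0.000 22.327
      vertex 0.000 15.296 22.327
    endloop
  endfacet
endsolid part

The G0 Z moves step by Δz≈5.582 mm. Every layer's G1 loop is the same polygon, so the solid is a straight extrusion of it from z=0 to z≈22.3. Closing with flat bottom and top caps and triangulating gives 20 facets — an L-shaped prism: outer 14.3 × 15.3 mm, arm thicknesses ≈ 6.57 mm (horizontal) and 3.12 mm (vertical), extruded 22.3 mm in z.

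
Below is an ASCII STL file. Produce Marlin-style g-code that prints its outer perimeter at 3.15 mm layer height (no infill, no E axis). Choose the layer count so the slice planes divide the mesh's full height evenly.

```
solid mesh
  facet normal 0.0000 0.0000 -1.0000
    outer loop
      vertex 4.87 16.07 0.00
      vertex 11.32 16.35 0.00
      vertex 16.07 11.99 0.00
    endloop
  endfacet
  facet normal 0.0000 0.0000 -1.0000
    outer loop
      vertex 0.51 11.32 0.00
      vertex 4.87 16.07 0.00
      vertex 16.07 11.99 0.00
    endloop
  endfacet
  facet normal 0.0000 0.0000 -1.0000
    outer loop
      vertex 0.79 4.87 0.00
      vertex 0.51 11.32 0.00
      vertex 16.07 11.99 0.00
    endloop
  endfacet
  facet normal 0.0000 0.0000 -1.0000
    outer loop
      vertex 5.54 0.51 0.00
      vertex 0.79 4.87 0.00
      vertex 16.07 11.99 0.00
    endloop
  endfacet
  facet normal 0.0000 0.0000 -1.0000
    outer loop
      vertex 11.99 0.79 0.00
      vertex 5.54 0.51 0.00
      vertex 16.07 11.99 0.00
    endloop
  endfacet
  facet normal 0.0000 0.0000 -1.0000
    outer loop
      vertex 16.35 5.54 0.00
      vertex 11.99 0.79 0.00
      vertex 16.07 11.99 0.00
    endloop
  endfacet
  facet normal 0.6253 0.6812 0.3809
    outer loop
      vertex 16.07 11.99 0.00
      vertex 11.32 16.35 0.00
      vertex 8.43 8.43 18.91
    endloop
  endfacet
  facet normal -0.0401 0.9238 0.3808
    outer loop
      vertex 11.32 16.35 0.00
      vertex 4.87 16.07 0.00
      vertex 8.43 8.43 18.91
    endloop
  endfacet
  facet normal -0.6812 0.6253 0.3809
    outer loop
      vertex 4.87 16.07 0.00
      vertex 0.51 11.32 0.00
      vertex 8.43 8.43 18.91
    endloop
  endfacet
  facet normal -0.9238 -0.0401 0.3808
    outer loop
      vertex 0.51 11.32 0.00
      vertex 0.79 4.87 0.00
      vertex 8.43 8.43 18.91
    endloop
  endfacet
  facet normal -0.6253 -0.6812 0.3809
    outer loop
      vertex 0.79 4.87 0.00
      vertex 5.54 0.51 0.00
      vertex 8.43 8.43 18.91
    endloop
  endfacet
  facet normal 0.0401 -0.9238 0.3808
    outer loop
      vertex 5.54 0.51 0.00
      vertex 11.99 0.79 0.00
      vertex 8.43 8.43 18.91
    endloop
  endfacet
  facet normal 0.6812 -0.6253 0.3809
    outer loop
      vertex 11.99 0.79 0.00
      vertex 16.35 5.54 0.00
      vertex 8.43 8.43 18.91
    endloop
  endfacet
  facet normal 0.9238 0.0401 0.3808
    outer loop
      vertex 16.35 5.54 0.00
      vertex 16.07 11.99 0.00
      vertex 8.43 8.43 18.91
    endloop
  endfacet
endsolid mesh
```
; perimeter-only toolpath
G21 ; units = mm
G90 ; absolute positioning
G28 ; home
; layer 1
G0 Z3.15
G0 X14.80 Y11.40
G1 X10.84 Y15.03
G1 X5.46 Y14.80
G1 X1.83 Y10.84
G1 X2.06 Y5.46
G1 X6.02 Y1.83
G1 X11.40 Y2.06
G1 X15.03 Y6.02
G1 X14.80 Y11.40
; layer 2
G0 Z6.30
G0 X13.52 Y10.80
G1 X10.36 Y13.71
G1 X6.06 Y13.52
G1 X3.15 Y10.36
G1 X3.34 Y6.06
G1 X6.50 Y3.15
G1 X10.80 Y3.34
G1 X13.71 Y6.50
G1 X13.52 Y10.80
; layer 3
G0 Z9.46
G0 X12.25 Y10.21
G1 X9.88 Y12.39
G1 X6.65 Y12.25
G1 X4.47 Y9.88
G1 X4.61 Y6.65
G1 X6.98 Y4.47
G1 X10.21 Y4.61
G1 X12.39 Y6.98
G1 X12.25 Y10.21
; layer 4
G0 Z12.61
G0 X10.98 Y9.62
G1 X9.39 Y11.07
G1 X7.24 Y10.98
G1 X5.79 Y9.39
G1 X5.88 Y7.24
G1 X7.47 Y5.79
G1 X9.62 Y5.88
G1 X11.07 Y7.47
G1 X10.98 Y9.62
; layer 5
G0 Z15.76
G0 X9.70 Y9.02
G1 X8.91 Y9.75
G1 X7.84 Y9.70
G1 X7.11 Y8.91
G1 X7.16 Y7.84
G1 X7.95 Y7.11
G1 X9.02 Y7.16
G1 X9.75 Y7.95
G1 X9.70 Y9.02
M2 ; end

The solid is a regular 8-sided pyramid, base circumscribed radius ≈ 8.43 mm, apex at z ≈ 18.9 mm. Slicing at Δz = 3.15 mm — 6 equal slices spanning the solid's height, so layer i sits at z = i·h/6 — gives 5 non-empty perimeters. Each is a 8-segment closed polygon; G0 lifts to the layer z and rapids to the start vertex, then G1 traces the edges. The cross-section shrinks linearly with z (the slice at the apex is degenerate and omitted).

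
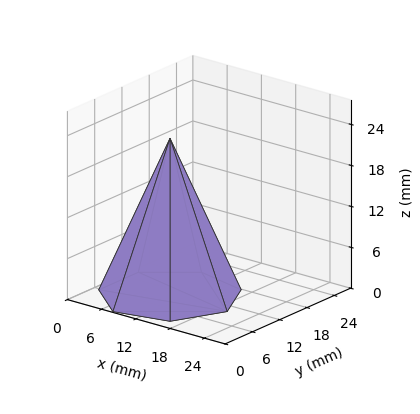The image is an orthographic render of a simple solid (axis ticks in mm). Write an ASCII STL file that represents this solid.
Reading the render: the shape is a regular 7-sided pyramid, base circumscribed radius ≈ 10 mm, apex at z ≈ 23 mm (dimensions read to the nearest mm from the axis ticks). For the STL, each face is triangulated and given an outward normal.

solid part
  facet normal 0.0000 0.0000 -1.0000
    outer loop
      vertex 7.77 19.75 0.00
      vertex 16.23 17.82 0.00
      vertex 20.00 10.00 0.00
    endloop
  endfacet
  facet normal 0.0000 0.0000 -1.0000
    outer loop
      vertex 0.99 14.34 0.00
      vertex 7.77 19.75 0.00
      vertex 20.00 10.00 0.00
    endloop
  endfacet
  facet normal 0.0000 0.0000 -1.0000
    outer loop
      vertex 0.99 5.66 0.00
      vertex 0.99 14.34 0.00
      vertex 20.00 10.00 0.00
    endloop
  endfacet
  facet normal 0.0000 0.0000 -1.0000
    outer loop
      vertex 7.77 0.25 0.00
      vertex 0.99 5.66 0.00
      vertex 20.00 10.00 0.00
    endloop
  endfacet
  facet normal 0.0000 0.0000 -1.0000
    outer loop
      vertex 16.23 2.18 0.00
      vertex 7.77 0.25 0.00
      vertex 20.00 10.00 0.00
    endloop
  endfacet
  facet normal 0.8388 0.4044 0.3647
    outer loop
      vertex 20.00 10.00 0.00
      vertex 16.23 17.82 0.00
      vertex 10.00 10.00 23.00
    endloop
  endfacet
  facet normal 0.2071 0.9078 0.3647
    outer loop
      vertex 16.23 17.82 0.00
      vertex 7.77 19.75 0.00
      vertex 10.00 10.00 23.00
    endloop
  endfacet
  facet normal -0.5807 0.7278 0.3648
    outer loop
      vertex 7.77 19.75 0.00
      vertex 0.99 14.34 0.00
      vertex 10.00 10.00 23.00
    endloop
  endfacet
  facet normal -0.9311 0.0000 0.3648
    outer loop
      vertex 0.99 14.34 0.00
      vertex 0.99 5.66 0.00
      vertex 10.00 10.00 23.00
    endloop
  endfacet
  facet normal -0.5807 -0.7278 0.3648
    outer loop
      vertex 0.99 5.66 0.00
      vertex 7.77 0.25 0.00
      vertex 10.00 10.00 23.00
    endloop
  endfacet
  facet normal 0.2071 -0.9078 0.3647
    outer loop
      vertex 7.77 0.25 0.00
      vertex 16.23 2.18 0.00
      vertex 10.00 10.00 23.00
    endloop
  endfacet
  facet normal 0.8388 -0.4044 0.3647
    outer loop
      vertex 16.23 2.18 0.00
      vertex 20.00 10.00 0.00
      vertex 10.00 10.00 23.00
    endloop
  endfacet
endsolid part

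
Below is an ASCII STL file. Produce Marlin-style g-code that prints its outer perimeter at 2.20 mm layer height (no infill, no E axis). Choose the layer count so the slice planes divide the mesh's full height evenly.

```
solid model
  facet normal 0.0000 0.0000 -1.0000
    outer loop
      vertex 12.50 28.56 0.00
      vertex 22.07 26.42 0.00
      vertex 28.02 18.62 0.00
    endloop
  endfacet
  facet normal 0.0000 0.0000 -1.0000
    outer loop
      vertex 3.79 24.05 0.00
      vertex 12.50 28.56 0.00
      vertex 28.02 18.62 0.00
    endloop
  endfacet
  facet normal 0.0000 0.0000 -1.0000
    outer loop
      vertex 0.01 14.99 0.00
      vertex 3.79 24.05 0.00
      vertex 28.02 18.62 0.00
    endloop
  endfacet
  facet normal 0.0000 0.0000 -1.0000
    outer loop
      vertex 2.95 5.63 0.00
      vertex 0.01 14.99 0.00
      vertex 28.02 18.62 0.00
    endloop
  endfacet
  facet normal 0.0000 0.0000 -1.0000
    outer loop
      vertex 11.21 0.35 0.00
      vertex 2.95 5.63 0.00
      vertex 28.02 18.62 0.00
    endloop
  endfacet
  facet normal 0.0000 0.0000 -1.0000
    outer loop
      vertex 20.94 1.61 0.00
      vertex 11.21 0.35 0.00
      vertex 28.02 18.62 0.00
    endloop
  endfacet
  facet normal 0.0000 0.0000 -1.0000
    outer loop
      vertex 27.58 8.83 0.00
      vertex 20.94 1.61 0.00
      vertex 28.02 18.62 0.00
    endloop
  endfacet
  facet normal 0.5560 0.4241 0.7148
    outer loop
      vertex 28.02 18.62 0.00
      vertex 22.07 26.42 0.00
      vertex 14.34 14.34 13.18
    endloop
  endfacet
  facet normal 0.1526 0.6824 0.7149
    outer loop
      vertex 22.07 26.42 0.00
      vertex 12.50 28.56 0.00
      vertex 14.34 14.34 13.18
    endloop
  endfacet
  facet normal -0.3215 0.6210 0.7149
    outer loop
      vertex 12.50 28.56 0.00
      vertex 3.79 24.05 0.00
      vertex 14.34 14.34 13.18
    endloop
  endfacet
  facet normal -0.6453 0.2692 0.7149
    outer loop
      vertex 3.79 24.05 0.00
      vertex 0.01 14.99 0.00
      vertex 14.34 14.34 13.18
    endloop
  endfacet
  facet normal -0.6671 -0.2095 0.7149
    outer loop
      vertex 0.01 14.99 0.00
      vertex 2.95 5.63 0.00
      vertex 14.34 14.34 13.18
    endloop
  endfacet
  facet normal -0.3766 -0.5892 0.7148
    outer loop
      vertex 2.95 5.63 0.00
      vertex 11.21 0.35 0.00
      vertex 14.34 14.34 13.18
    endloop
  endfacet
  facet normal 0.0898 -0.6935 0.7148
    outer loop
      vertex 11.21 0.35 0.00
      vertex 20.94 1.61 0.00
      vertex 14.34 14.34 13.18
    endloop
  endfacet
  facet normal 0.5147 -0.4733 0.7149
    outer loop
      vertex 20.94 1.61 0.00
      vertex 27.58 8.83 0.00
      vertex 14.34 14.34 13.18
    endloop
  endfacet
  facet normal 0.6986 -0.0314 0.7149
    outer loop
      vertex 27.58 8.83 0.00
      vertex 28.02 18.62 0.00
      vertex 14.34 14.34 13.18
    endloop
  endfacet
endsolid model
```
; perimeter-only toolpath
G21 ; units = mm
G90 ; absolute positioning
G28 ; home
; layer 1
G0 Z2.20
G0 X25.74 Y17.91
G1 X20.78 Y24.41
G1 X12.81 Y26.19
G1 X5.55 Y22.43
G1 X2.40 Y14.88
G1 X4.85 Y7.08
G1 X11.73 Y2.68
G1 X19.84 Y3.73
G1 X25.37 Y9.75
G1 X25.74 Y17.91
; layer 2
G0 Z4.39
G0 X23.46 Y17.19
G1 X19.49 Y22.39
G1 X13.11 Y23.82
G1 X7.31 Y20.81
G1 X4.79 Y14.77
G1 X6.75 Y8.53
G1 X12.25 Y5.01
G1 X18.74 Y5.85
G1 X23.17 Y10.67
G1 X23.46 Y17.19
; layer 3
G0 Z6.59
G0 X21.18 Y16.48
G1 X18.20 Y20.38
G1 X13.42 Y21.45
G1 X9.06 Y19.20
G1 X7.17 Y14.66
G1 X8.64 Y9.98
G1 X12.78 Y7.34
G1 X17.64 Y7.97
G1 X20.96 Y11.59
G1 X21.18 Y16.48
; layer 4
G0 Z8.79
G0 X18.90 Y15.77
G1 X16.92 Y18.37
G1 X13.73 Y19.08
G1 X10.82 Y17.58
G1 X9.56 Y14.56
G1 X10.54 Y11.44
G1 X13.30 Y9.68
G1 X16.54 Y10.10
G1 X18.75 Y12.50
G1 X18.90 Y15.77
; layer 5
G0 Z10.98
G0 X16.62 Y15.05
G1 X15.63 Y16.35
G1 X14.03 Y16.71
G1 X12.58 Y15.96
G1 X11.95 Y14.45
G1 X12.44 Y12.89
G1 X13.82 Y12.01
G1 X15.44 Y12.22
G1 X16.55 Y13.42
G1 X16.62 Y15.05
M2 ; end

The solid is a regular 9-sided pyramid, base circumscribed radius ≈ 14.3 mm, apex at z ≈ 13.2 mm. Slicing at Δz = 2.20 mm — 6 equal slices spanning the solid's height, so layer i sits at z = i·h/6 — gives 5 non-empty perimeters. Each is a 9-segment closed polygon; G0 lifts to the layer z and rapids to the start vertex, then G1 traces the edges. The cross-section shrinks linearly with z (the slice at the apex is degenerate and omitted).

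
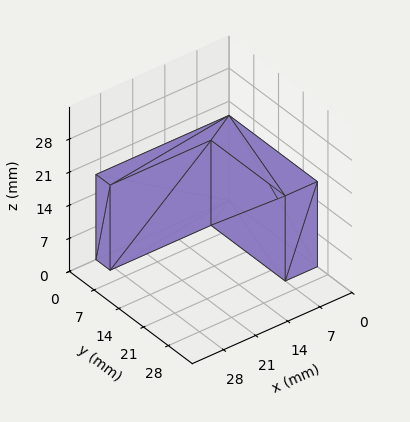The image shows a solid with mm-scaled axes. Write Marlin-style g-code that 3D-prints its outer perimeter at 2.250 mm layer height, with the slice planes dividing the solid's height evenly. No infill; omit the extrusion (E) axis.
Reading the render: the shape is an L-shaped prism: outer 29 × 25 mm, arm thicknesses ≈ 4 mm (horizontal) and 7 mm (vertical), extruded 18 mm in z (dimensions read to the nearest mm from the axis ticks). For the g-code, the solid's height is divided into equal slices at the stated Δz and each level perimeter traced with G1 moves after a G0 lift.

; perimeter-only toolpath
G21 ; units = mm
G90 ; absolute positioning
G28 ; home
; layer 1
G0 Z2.250
G0 X0.000 Y0.000
G1 X29.000 Y0.000
G1 X29.000 Y4.000
G1 X7.000 Y4.000
G1 X7.000 Y25.000
G1 X0.000 Y25.000
G1 X0.000 Y0.000
; layer 2
G0 Z4.500
G0 X0.000 Y0.000
G1 X29.000 Y0.000
G1 X29.000 Y4.000
G1 X7.000 Y4.000
G1 X7.000 Y25.000
G1 X0.000 Y25.000
G1 X0.000 Y0.000
; layer 3
G0 Z6.750
G0 X0.000 Y0.000
G1 X29.000 Y0.000
G1 X29.000 Y4.000
G1 X7.000 Y4.000
G1 X7.000 Y25.000
G1 X0.000 Y25.000
G1 X0.000 Y0.000
; layer 4
G0 Z9.000
G0 X0.000 Y0.000
G1 X29.000 Y0.000
G1 X29.000 Y4.000
G1 X7.000 Y4.000
G1 X7.000 Y25.000
G1 X0.000 Y25.000
G1 X0.000 Y0.000
; layer 5
G0 Z11.250
G0 X0.000 Y0.000
G1 X29.000 Y0.000
G1 X29.000 Y4.000
G1 X7.000 Y4.000
G1 X7.000 Y25.000
G1 X0.000 Y25.000
G1 X0.000 Y0.000
; layer 6
G0 Z13.500
G0 X0.000 Y0.000
G1 X29.000 Y0.000
G1 X29.000 Y4.000
G1 X7.000 Y4.000
G1 X7.000 Y25.000
G1 X0.000 Y25.000
G1 X0.000 Y0.000
; layer 7
G0 Z15.750
G0 X0.000 Y0.000
G1 X29.000 Y0.000
G1 X29.000 Y4.000
G1 X7.000 Y4.000
G1 X7.000 Y25.000
G1 X0.000 Y25.000
G1 X0.000 Y0.000
; layer 8
G0 Z18.000
G0 X0.000 Y0.000
G1 X29.000 Y0.000
G1 X29.000 Y4.000
G1 X7.000 Y4.000
G1 X7.000 Y25.000
G1 X0.000 Y25.000
G1 X0.000 Y0.000
M2 ; end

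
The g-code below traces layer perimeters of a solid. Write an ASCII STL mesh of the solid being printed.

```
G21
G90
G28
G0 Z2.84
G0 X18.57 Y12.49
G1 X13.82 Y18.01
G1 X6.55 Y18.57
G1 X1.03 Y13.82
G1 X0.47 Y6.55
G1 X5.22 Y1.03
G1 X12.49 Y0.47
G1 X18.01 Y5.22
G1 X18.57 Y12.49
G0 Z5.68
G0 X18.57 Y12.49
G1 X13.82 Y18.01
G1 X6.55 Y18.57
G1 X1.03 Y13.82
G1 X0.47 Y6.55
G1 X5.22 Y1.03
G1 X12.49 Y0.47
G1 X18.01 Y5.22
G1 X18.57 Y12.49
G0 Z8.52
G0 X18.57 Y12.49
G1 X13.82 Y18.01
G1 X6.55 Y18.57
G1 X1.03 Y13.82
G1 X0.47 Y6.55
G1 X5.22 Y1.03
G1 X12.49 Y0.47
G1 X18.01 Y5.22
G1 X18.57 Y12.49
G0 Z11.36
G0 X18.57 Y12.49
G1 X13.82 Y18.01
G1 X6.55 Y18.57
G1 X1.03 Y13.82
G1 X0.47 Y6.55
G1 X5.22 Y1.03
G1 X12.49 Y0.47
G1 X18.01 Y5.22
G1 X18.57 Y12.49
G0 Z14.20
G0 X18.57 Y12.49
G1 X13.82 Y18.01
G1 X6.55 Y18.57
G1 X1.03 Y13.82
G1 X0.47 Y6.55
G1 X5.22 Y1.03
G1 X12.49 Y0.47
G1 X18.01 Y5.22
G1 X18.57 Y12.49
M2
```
solid part
  facet normal 0.0000 0.0000 -1.0000
    outer loop
      vertex 6.55 18.57 0.00
      vertex 13.82 18.01 0.00
      vertex 18.57 12.49 0.00
    endloop
  endfacet
  facet normal 0.0000 0.0000 -1.0000
    outer loop
      vertex 1.03 13.82 0.00
      vertex 6.55 18.57 0.00
      vertex 18.57 12.49 0.00
    endloop
  endfacet
  facet normal 0.0000 0.0000 -1.0000
    outer loop
      vertex 0.47 6.55 0.00
      vertex 1.03 13.82 0.00
      vertex 18.57 12.49 0.00
    endloop
  endfacet
  facet normal 0.0000 0.0000 -1.0000
    outer loop
      vertex 5.22 1.03 0.00
      vertex 0.47 6.55 0.00
      vertex 18.57 12.49 0.00
    endloop
  endfacet
  facet normal 0.0000 0.0000 -1.0000
    outer loop
      vertex 12.49 0.47 0.00
      vertex 5.22 1.03 0.00
      vertex 18.57 12.49 0.00
    endloop
  endfacet
  facet normal 0.0000 0.0000 -1.0000
    outer loop
      vertex 18.01 5.22 0.00
      vertex 12.49 0.47 0.00
      vertex 18.57 12.49 0.00
    endloop
  endfacet
  facet normal 0.0000 0.0000 1.0000
    outer loop
      vertex 18.57 12.49 14.20
      vertex 13.82 18.01 14.20
      vertex 6.55 18.57 14.20
    endloop
  endfacet
  facet normal 0.0000 0.0000 1.0000
    outer loop
      vertex 18.57 12.49 14.20
      vertex 6.55 18.57 14.20
      vertex 1.03 13.82 14.20
    endloop
  endfacet
  facet normal 0.0000 0.0000 1.0000
    outer loop
      vertex 18.57 12.49 14.20
      vertex 1.03 13.82 14.20
      vertex 0.47 6.55 14.20
    endloop
  endfacet
  facet normal 0.0000 0.0000 1.0000
    outer loop
      vertex 18.57 12.49 14.20
      vertex 0.47 6.55 14.20
      vertex 5.22 1.03 14.20
    endloop
  endfacet
  facet normal 0.0000 0.0000 1.0000
    outer loop
      vertex 18.57 12.49 14.20
      vertex 5.22 1.03 14.20
      vertex 12.49 0.47 14.20
    endloop
  endfacet
  facet normal 0.0000 0.0000 1.0000
    outer loop
      vertex 18.57 12.49 14.20
      vertex 12.49 0.47 14.20
      vertex 18.01 5.22 14.20
    endloop
  endfacet
  facet normal 0.7580 0.6523 0.0000
    outer loop
      vertex 18.57 12.49 0.00
      vertex 13.82 18.01 0.00
      vertex 13.82 18.01 14.20
    endloop
  endfacet
  facet normal 0.7580 0.6523 0.0000
    outer loop
      vertex 18.57 12.49 0.00
      vertex 13.82 18.01 14.20
      vertex 18.57 12.49 14.20
    endloop
  endfacet
  facet normal 0.0768 0.9970 0.0000
    outer loop
      vertex 13.82 18.01 0.00
      vertex 6.55 18.57 0.00
      vertex 6.55 18.57 14.20
    endloop
  endfacet
  facet normal 0.0768 0.9970 0.0000
    outer loop
      vertex 13.82 18.01 0.00
      vertex 6.55 18.57 14.20
      vertex 13.82 18.01 14.20
    endloop
  endfacet
  facet normal -0.6523 0.7580 0.0000
    outer loop
      vertex 6.55 18.57 0.00
      vertex 1.03 13.82 0.00
      vertex 1.03 13.82 14.20
    endloop
  endfacet
  facet normal -0.6523 0.7580 0.0000
    outer loop
      vertex 6.55 18.57 0.00
      vertex 1.03 13.82 14.20
      vertex 6.55 18.57 14.20
    endloop
  endfacet
  facet normal -0.9970 0.0768 0.0000
    outer loop
      vertex 1.03 13.82 0.00
      vertex 0.47 6.55 0.00
      vertex 0.47 6.55 14.20
    endloop
  endfacet
  facet normal -0.9970 0.0768 0.0000
    outer loop
      vertex 1.03 13.82 0.00
      vertex 0.47 6.55 14.20
      vertex 1.03 13.82 14.20
    endloop
  endfacet
  facet normal -0.7580 -0.6523 0.0000
    outer loop
      vertex 0.47 6.55 0.00
      vertex 5.22 1.03 0.00
      vertex 5.22 1.03 14.20
    endloop
  endfacet
  facet normal -0.7580 -0.6523 0.0000
    outer loop
      vertex 0.47 6.55 0.00
      vertex 5.22 1.03 14.20
      vertex 0.47 6.55 14.20
    endloop
  endfacet
  facet normal -0.0768 -0.9970 0.0000
    outer loop
      vertex 5.22 1.03 0.00
      vertex 12.49 0.47 0.00
      vertex 12.49 0.47 14.20
    endloop
  endfacet
  facet normal -0.0768 -0.9970 0.0000
    outer loop
      vertex 5.22 1.03 0.00
      vertex 12.49 0.47 14.20
      vertex 5.22 1.03 14.20
    endloop
  endfacet
  facet normal 0.6523 -0.7580 0.0000
    outer loop
      vertex 12.49 0.47 0.00
      vertex 18.01 5.22 0.00
      vertex 18.01 5.22 14.20
    endloop
  endfacet
  facet normal 0.6523 -0.7580 0.0000
    outer loop
      vertex 12.49 0.47 0.00
      vertex 18.01 5.22 14.20
      vertex 12.49 0.47 14.20
    endloop
  endfacet
  facet normal 0.9970 -0.0768 0.0000
    outer loop
      vertex 18.01 5.22 0.00
      vertex 18.57 12.49 0.00
      vertex 18.57 12.49 14.20
    endloop
  endfacet
  facet normal 0.9970 -0.0768 0.0000
    outer loop
      vertex 18.01 5.22 0.00
      vertex 18.57 12.49 14.20
      vertex 18.01 5.22 14.20
    endloop
  endfacet
endsolid part

The G0 Z moves step by Δz≈2.84 mm. Every layer's G1 loop is the same polygon, so the solid is a straight extrusion of it from z=0 to z≈14.2. Closing with flat bottom and top caps and triangulating gives 28 facets — a regular 8-sided prism (a cylinder approximated with 8 flat sides), circumscribed radius ≈ 9.52 mm, height ≈ 14.2 mm.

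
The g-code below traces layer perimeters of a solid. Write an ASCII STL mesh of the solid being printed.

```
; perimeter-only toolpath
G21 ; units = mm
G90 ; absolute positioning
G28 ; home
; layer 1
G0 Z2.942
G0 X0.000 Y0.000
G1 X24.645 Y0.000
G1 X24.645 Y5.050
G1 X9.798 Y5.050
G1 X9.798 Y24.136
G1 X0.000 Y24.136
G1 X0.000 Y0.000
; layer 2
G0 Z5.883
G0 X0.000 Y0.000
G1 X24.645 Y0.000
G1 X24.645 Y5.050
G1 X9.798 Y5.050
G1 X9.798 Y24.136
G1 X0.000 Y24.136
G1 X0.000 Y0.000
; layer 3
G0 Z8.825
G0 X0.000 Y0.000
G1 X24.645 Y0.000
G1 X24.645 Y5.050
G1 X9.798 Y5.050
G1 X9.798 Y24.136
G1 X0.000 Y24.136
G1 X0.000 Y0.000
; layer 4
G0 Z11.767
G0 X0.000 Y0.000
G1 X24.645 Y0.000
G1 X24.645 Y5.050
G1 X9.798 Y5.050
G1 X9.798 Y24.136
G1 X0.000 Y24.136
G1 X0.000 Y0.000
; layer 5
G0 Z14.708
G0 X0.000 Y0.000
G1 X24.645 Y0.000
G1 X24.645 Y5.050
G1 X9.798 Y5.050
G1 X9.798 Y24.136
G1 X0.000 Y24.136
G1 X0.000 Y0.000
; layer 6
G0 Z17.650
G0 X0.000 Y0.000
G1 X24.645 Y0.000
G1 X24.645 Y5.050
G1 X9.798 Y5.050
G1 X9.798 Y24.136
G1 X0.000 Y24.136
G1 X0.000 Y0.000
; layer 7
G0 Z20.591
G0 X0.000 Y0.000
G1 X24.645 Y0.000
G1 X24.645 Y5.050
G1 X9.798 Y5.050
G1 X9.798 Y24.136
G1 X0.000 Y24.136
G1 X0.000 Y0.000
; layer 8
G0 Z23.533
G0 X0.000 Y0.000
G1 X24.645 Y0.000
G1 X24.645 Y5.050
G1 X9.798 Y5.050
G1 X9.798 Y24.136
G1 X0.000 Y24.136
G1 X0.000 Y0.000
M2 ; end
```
solid part
  facet normal 0.0000 0.0000 -1.0000
    outer loop
      vertex 24.645 5.050 0.000
      vertex 24.645 0.000 0.000
      vertex 0.000 0.000 0.000
    endloop
  endfacet
  facet normal 0.0000 0.0000 -1.0000
    outer loop
      vertex 9.798 5.050 0.000
      vertex 24.645 5.050 0.000
      vertex 0.000 0.000 0.000
    endloop
  endfacet
  facet normal 0.0000 0.0000 -1.0000
    outer loop
      vertex 9.798 24.136 0.000
      vertex 9.798 5.050 0.000
      vertex 0.000 0.000 0.000
    endloop
  endfacet
  facet normal 0.0000 0.0000 -1.0000
    outer loop
      vertex 0.000 24.136 0.000
      vertex 9.798 24.136 0.000
      vertex 0.000 0.000 0.000
    endloop
  endfacet
  facet normal 0.0000 0.0000 1.0000
    outer loop
      vertex 0.000 0.000 23.533
      vertex 24.645 0.000 23.533
      vertex 24.645 5.050 23.533
    endloop
  endfacet
  facet normal 0.0000 0.0000 1.0000
    outer loop
      vertex 0.000 0.000 23.533
      vertex 24.645 5.050 23.533
      vertex 9.798 5.050 23.533
    endloop
  endfacet
  facet normal 0.0000 0.0000 1.0000
    outer loop
      vertex 0.000 0.000 23.533
      vertex 9.798 5.050 23.533
      vertex 9.798 24.136 23.533
    endloop
  endfacet
  facet normal 0.0000 0.0000 1.0000
    outer loop
      vertex 0.000 0.000 23.533
      vertex 9.798 24.136 23.533
      vertex 0.000 24.136 23.533
    endloop
  endfacet
  facet normal 0.0000 -1.0000 0.0000
    outer loop
      vertex 0.000 0.000 0.000
      vertex 24.645 0.000 0.000
      vertex 24.645 0.000 23.533
    endloop
  endfacet
  facet normal 0.0000 -1.0000 0.0000
    outer loop
      vertex 0.000 0.000 0.000
      vertex 24.645 0.000 23.533
      vertex 0.000 0.000 23.533
    endloop
  endfacet
  facet normal 1.0000 0.0000 0.0000
    outer loop
      vertex 24.645 0.000 0.000
      vertex 24.645 5.050 0.000
      vertex 24.645 5.050 23.533
    endloop
  endfacet
  facet normal 1.0000 0.0000 0.0000
    outer loop
      vertex 24.645 0.000 0.000
      vertex 24.645 5.050 23.533
      vertex 24.645 0.000 23.533
    endloop
  endfacet
  facet normal 0.0000 1.0000 0.0000
    outer loop
      vertex 24.645 5.050 0.000
      vertex 9.798 5.050 0.000
      vertex 9.798 5.050 23.533
    endloop
  endfacet
  facet normal 0.0000 1.0000 0.0000
    outer loop
      vertex 24.645 5.050 0.000
      vertex 9.798 5.050 23.533
      vertex 24.645 5.050 23.533
    endloop
  endfacet
  facet normal 1.0000 0.0000 0.0000
    outer loop
      vertex 9.798 5.050 0.000
      vertex 9.798 24.136 0.000
      vertex 9.798 24.136 23.533
    endloop
  endfacet
  facet normal 1.0000 0.0000 0.0000
    outer loop
      vertex 9.798 5.050 0.000
      vertex 9.798 24.136 23.533
      vertex 9.798 5.050 23.533
    endloop
  endfacet
  facet normal 0.0000 1.0000 0.0000
    outer loop
      vertex 9.798 24.136 0.000
      vertex 0.000 24.136 0.000
      vertex 0.000 24.136 23.533
    endloop
  endfacet
  facet normal 0.0000 1.0000 0.0000
    outer loop
      vertex 9.798 24.136 0.000
      vertex 0.000 24.136 23.533
      vertex 9.798 24.136 23.533
    endloop
  endfacet
  facet normal -1.0000 0.0000 0.0000
    outer loop
      vertex 0.000 24.136 0.000
      vertex 0.000 0.000 0.000
      vertex 0.000 0.000 23.533
    endloop
  endfacet
  facet normal -1.0000 0.0000 0.0000
    outer loop
      vertex 0.000 24.136 0.000
      vertex 0.000 0.000 23.533
      vertex 0.000 24.136 23.533
    endloop
  endfacet
endsolid part

The G0 Z moves step by Δz≈2.942 mm. Every layer's G1 loop is the same polygon, so the solid is a straight extrusion of it from z=0 to z≈23.5. Closing with flat bottom and top caps and triangulating gives 20 facets — an L-shaped prism: outer 24.6 × 24.1 mm, arm thicknesses ≈ 5.05 mm (horizontal) and 9.8 mm (vertical), extruded 23.5 mm in z.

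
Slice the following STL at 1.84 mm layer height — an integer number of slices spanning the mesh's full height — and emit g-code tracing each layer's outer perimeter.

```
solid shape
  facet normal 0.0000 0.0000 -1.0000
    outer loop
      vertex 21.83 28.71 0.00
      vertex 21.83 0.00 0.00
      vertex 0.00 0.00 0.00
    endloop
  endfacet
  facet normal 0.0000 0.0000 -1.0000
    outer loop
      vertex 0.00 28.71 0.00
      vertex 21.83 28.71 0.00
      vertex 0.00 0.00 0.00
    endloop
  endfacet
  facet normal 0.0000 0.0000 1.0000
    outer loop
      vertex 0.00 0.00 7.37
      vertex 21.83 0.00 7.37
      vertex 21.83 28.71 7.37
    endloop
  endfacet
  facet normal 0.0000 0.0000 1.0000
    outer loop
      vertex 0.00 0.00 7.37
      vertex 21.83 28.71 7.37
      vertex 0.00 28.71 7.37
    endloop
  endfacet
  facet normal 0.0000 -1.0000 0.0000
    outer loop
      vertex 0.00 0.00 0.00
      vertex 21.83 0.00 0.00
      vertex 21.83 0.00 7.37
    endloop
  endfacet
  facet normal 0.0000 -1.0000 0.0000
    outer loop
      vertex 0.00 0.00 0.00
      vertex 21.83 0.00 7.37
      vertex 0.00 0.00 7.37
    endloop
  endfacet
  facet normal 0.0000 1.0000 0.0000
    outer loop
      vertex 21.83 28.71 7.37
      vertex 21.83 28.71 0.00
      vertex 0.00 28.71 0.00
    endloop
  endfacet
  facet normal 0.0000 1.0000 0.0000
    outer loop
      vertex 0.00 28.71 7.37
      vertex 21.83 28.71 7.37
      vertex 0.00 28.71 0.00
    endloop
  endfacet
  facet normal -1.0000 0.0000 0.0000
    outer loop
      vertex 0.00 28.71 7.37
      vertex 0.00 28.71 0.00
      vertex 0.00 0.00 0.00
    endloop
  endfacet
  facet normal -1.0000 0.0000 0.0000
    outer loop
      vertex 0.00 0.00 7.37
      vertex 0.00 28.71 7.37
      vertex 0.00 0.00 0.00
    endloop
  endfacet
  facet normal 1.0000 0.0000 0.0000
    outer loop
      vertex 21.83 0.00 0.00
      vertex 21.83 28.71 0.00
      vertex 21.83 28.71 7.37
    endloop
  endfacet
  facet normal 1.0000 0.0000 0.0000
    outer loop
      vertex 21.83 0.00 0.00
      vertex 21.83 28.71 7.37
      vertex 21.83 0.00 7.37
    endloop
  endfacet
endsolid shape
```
; perimeter-only toolpath
G21 ; units = mm
G90 ; absolute positioning
G28 ; home
; layer 1
G0 Z1.84
G0 X0.00 Y0.00
G1 X21.83 Y0.00
G1 X21.83 Y28.71
G1 X0.00 Y28.71
G1 X0.00 Y0.00
; layer 2
G0 Z3.69
G0 X0.00 Y0.00
G1 X21.83 Y0.00
G1 X21.83 Y28.71
G1 X0.00 Y28.71
G1 X0.00 Y0.00
; layer 3
G0 Z5.53
G0 X0.00 Y0.00
G1 X21.83 Y0.00
G1 X21.83 Y28.71
G1 X0.00 Y28.71
G1 X0.00 Y0.00
; layer 4
G0 Z7.37
G0 X0.00 Y0.00
G1 X21.83 Y0.00
G1 X21.83 Y28.71
G1 X0.00 Y28.71
G1 X0.00 Y0.00
M2 ; end

The solid is a rectangular box, roughly 21.8 × 28.7 mm footprint and 7.37 mm tall. Slicing at Δz = 1.84 mm — 4 equal slices spanning the solid's height, so layer i sits at z = i·h/4 — gives 4 non-empty perimeters. Each is a 4-segment closed polygon; G0 lifts to the layer z and rapids to the start vertex, then G1 traces the edges.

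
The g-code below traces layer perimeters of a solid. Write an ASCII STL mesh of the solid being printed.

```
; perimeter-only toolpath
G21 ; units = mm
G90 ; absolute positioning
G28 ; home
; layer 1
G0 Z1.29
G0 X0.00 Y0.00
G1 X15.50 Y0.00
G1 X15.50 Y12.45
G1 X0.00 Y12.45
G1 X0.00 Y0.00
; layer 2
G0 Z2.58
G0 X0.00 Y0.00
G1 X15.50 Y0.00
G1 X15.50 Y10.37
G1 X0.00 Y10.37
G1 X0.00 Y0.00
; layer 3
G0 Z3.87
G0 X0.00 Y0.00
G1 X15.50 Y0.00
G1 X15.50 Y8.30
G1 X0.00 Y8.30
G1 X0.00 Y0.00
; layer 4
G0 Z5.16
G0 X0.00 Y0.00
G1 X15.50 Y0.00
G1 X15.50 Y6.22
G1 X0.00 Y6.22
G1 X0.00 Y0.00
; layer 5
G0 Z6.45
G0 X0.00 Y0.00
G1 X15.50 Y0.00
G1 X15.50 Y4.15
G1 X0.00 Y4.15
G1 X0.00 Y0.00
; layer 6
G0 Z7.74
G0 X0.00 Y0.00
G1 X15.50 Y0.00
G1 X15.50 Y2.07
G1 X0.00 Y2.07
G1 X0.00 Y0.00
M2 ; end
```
solid part
  facet normal 0.0000 0.0000 -1.0000
    outer loop
      vertex 15.50 14.52 0.00
      vertex 15.50 0.00 0.00
      vertex 0.00 0.00 0.00
    endloop
  endfacet
  facet normal 0.0000 0.0000 -1.0000
    outer loop
      vertex 0.00 14.52 0.00
      vertex 15.50 14.52 0.00
      vertex 0.00 0.00 0.00
    endloop
  endfacet
  facet normal 0.0000 -1.0000 0.0000
    outer loop
      vertex 0.00 0.00 0.00
      vertex 15.50 0.00 0.00
      vertex 15.50 0.00 9.03
    endloop
  endfacet
  facet normal 0.0000 -1.0000 0.0000
    outer loop
      vertex 0.00 0.00 0.00
      vertex 15.50 0.00 9.03
      vertex 0.00 0.00 9.03
    endloop
  endfacet
  facet normal 0.0000 0.5281 0.8492
    outer loop
      vertex 0.00 0.00 9.03
      vertex 15.50 0.00 9.03
      vertex 15.50 14.52 0.00
    endloop
  endfacet
  facet normal 0.0000 0.5281 0.8492
    outer loop
      vertex 0.00 0.00 9.03
      vertex 15.50 14.52 0.00
      vertex 0.00 14.52 0.00
    endloop
  endfacet
  facet normal -1.0000 0.0000 0.0000
    outer loop
      vertex 0.00 0.00 9.03
      vertex 0.00 14.52 0.00
      vertex 0.00 0.00 0.00
    endloop
  endfacet
  facet normal 1.0000 0.0000 0.0000
    outer loop
      vertex 15.50 0.00 0.00
      vertex 15.50 14.52 0.00
      vertex 15.50 0.00 9.03
    endloop
  endfacet
endsolid part

The G0 Z moves step by Δz≈1.29 mm. The G1 loops shrink linearly with z, so the solid tapers from its base footprint up to z≈9.03. Closing with a flat bottom cap and the tapered top and triangulating gives 8 facets — a wedge (ramp): 15.5 × 14.5 mm base, rising to 9.03 mm along the y=0 edge and sloping linearly to z=0 at y=14.5.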